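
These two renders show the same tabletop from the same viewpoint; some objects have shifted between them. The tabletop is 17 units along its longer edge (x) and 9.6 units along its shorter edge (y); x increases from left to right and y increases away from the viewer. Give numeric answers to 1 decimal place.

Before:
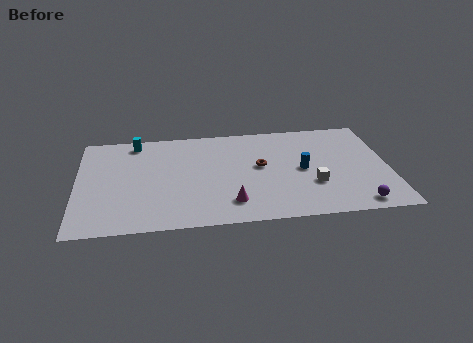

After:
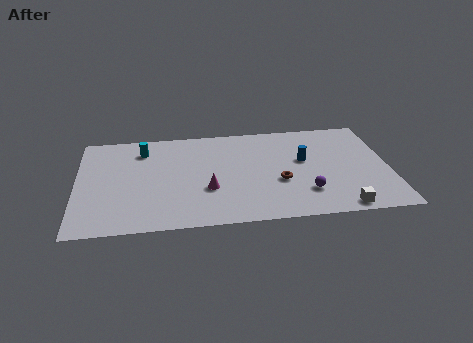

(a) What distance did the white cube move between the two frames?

2.7

The white cube was near (12.8, 3.2) before and (14.2, 0.9) after, so it travelled √(1.4² + 2.3²) ≈ 2.7 units.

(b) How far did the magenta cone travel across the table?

1.8

The magenta cone was near (8.3, 2.0) before and (7.1, 3.4) after, so it travelled √(1.2² + 1.4²) ≈ 1.8 units.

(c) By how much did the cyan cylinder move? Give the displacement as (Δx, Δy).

(0.4, -0.8)

The cyan cylinder started near (3.2, 8.4) and ended near (3.6, 7.6).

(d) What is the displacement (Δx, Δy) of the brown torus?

(1.0, -1.6)

The brown torus started near (10.0, 5.3) and ended near (11.0, 3.7).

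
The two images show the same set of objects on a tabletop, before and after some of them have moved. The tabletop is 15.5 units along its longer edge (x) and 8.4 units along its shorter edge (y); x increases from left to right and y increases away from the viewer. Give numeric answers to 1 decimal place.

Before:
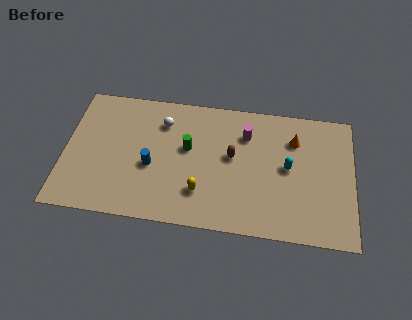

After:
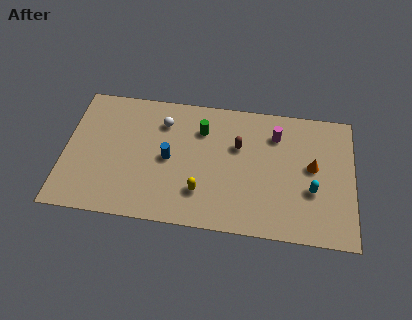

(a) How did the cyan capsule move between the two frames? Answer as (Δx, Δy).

(1.3, -1.3)

From the two frames, the cyan capsule sits at roughly (12.0, 4.4) before and (13.3, 3.1) after.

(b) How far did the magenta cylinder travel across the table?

1.6

From (9.7, 6.2) to (11.3, 6.4), the magenta cylinder covered √(1.6² + 0.2²) ≈ 1.6 units.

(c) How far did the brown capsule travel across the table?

0.8

The brown capsule was near (9.0, 4.7) before and (9.3, 5.4) after, so it travelled √(0.3² + 0.7²) ≈ 0.8 units.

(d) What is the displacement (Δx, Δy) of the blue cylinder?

(0.9, 0.6)

From the two frames, the blue cylinder sits at roughly (4.7, 3.5) before and (5.6, 4.1) after.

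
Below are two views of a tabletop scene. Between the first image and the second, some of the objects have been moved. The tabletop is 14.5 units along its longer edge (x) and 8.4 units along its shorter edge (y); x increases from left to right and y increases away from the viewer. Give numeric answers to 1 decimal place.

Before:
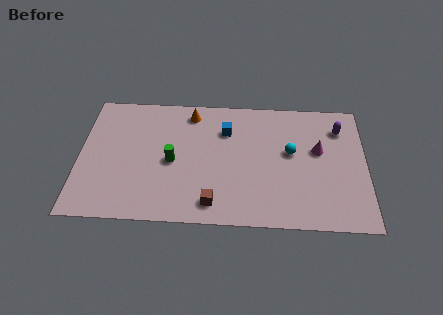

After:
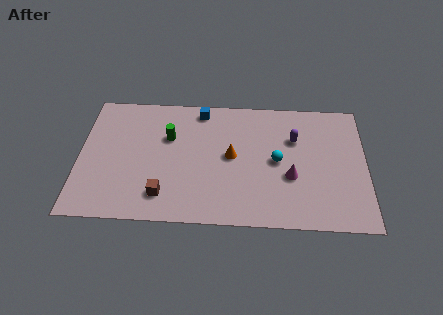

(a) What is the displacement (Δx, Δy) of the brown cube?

(-2.5, 0.4)

The brown cube started near (6.8, 1.3) and ended near (4.3, 1.7).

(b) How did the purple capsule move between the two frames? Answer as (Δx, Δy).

(-2.3, -0.8)

The purple capsule started near (13.2, 6.5) and ended near (10.9, 5.7).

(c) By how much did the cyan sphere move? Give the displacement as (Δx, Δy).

(-0.7, -0.6)

The cyan sphere started near (10.7, 4.8) and ended near (10.0, 4.2).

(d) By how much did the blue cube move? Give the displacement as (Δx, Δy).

(-1.3, 1.3)

The blue cube was at about (7.4, 6.1) and moved to about (6.1, 7.4).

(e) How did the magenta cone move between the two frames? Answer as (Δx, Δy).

(-1.4, -1.8)

The magenta cone was at about (12.1, 5.0) and moved to about (10.7, 3.2).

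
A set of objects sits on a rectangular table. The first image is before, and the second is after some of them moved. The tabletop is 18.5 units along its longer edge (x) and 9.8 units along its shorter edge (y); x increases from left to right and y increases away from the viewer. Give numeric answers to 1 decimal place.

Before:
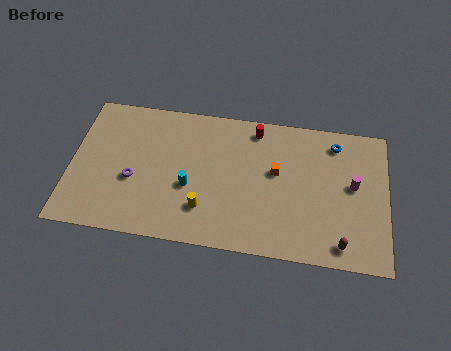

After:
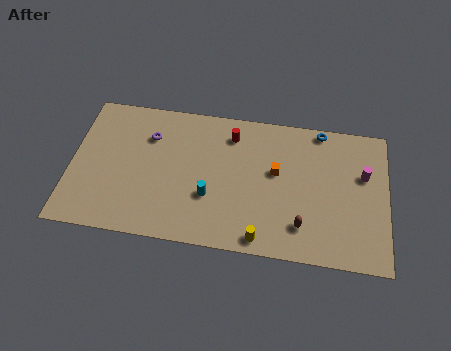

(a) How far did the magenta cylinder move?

1.0

The magenta cylinder moved from about (16.5, 5.4) to (17.1, 6.2), a distance of √(0.6² + 0.8²) ≈ 1.0.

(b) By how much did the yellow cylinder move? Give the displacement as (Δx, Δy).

(3.4, -1.5)

From the two frames, the yellow cylinder sits at roughly (7.9, 2.5) before and (11.3, 1.0) after.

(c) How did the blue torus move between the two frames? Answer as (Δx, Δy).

(-0.9, 0.8)

The blue torus started near (15.4, 8.2) and ended near (14.5, 9.0).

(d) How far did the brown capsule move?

2.5

The brown capsule moved from about (15.9, 1.3) to (13.6, 2.2), a distance of √(2.3² + 0.9²) ≈ 2.5.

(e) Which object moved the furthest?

the yellow cylinder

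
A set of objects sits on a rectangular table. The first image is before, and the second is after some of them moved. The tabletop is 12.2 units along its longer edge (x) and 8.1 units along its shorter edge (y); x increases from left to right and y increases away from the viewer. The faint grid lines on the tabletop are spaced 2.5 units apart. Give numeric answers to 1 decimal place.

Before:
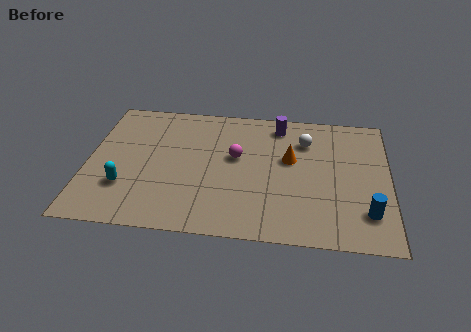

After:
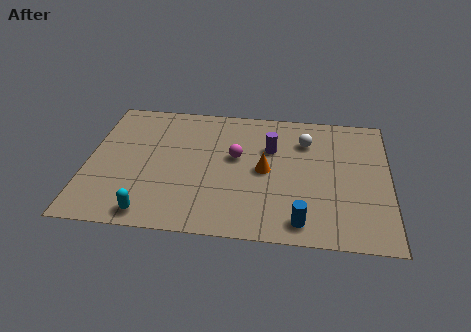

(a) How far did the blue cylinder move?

2.7

From (11.3, 1.9) to (8.7, 1.1), the blue cylinder covered √(2.6² + 0.8²) ≈ 2.7 units.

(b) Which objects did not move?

the magenta sphere and the white sphere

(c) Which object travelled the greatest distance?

the blue cylinder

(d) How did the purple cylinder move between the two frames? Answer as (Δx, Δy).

(-0.3, -1.5)

The purple cylinder was at about (7.7, 6.9) and moved to about (7.4, 5.4).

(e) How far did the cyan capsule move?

1.9

The cyan capsule was near (1.6, 2.4) before and (2.7, 0.9) after, so it travelled √(1.1² + 1.5²) ≈ 1.9 units.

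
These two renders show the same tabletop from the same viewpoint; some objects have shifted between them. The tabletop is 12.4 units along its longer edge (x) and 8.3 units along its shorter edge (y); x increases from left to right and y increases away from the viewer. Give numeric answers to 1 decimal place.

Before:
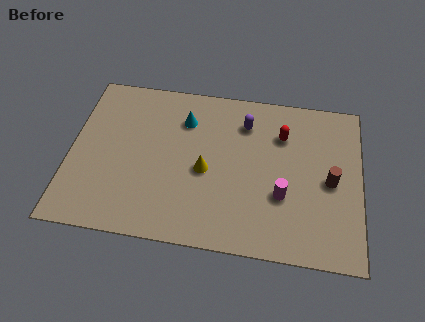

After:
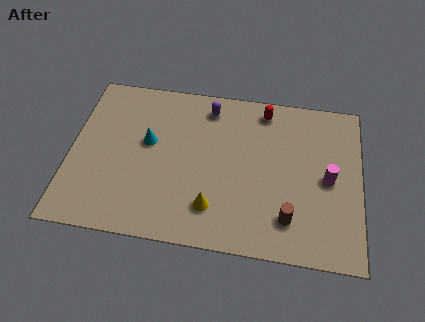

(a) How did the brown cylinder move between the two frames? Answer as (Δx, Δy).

(-1.7, -2.1)

The brown cylinder started near (11.1, 3.9) and ended near (9.4, 1.8).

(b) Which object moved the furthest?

the brown cylinder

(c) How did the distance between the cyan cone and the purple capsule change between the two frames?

+0.7

They were about 2.6 units apart before and 3.3 after — 0.7 units further apart.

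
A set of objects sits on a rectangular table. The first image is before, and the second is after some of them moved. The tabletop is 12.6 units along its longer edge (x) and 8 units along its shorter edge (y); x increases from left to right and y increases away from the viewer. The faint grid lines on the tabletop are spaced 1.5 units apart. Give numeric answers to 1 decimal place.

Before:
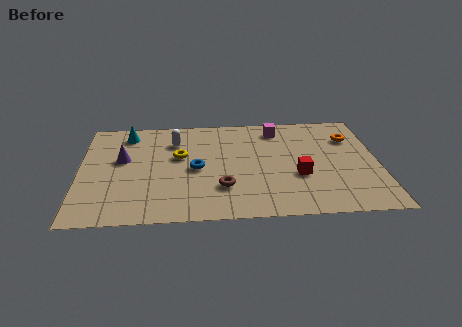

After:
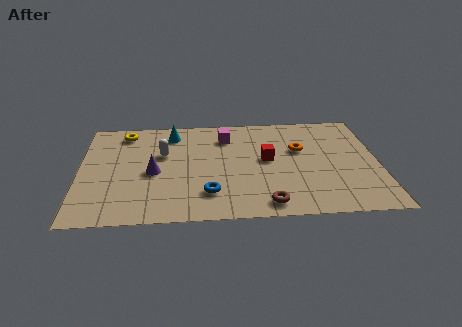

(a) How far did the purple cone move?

1.7

The purple cone was near (1.8, 4.7) before and (3.1, 3.6) after, so it travelled √(1.3² + 1.1²) ≈ 1.7 units.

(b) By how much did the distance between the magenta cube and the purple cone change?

-2.9

They were about 6.9 units apart before and 4.0 after — 2.9 units closer together.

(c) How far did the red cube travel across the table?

1.8

The red cube was near (9.2, 3.0) before and (7.9, 4.3) after, so it travelled √(1.3² + 1.3²) ≈ 1.8 units.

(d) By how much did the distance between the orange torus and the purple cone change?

-3.4

The distance was about 9.8 in the first image and 6.4 in the second, so they moved 3.4 units closer together.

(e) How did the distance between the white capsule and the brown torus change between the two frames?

+1.7

The distance was about 4.2 in the first image and 5.9 in the second, so they moved 1.7 units further apart.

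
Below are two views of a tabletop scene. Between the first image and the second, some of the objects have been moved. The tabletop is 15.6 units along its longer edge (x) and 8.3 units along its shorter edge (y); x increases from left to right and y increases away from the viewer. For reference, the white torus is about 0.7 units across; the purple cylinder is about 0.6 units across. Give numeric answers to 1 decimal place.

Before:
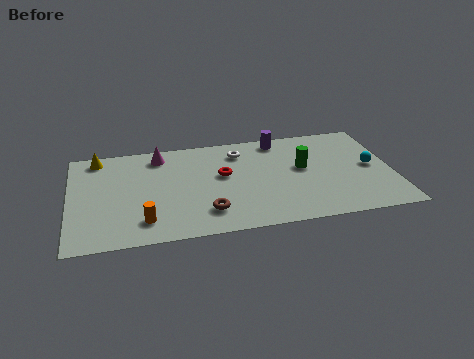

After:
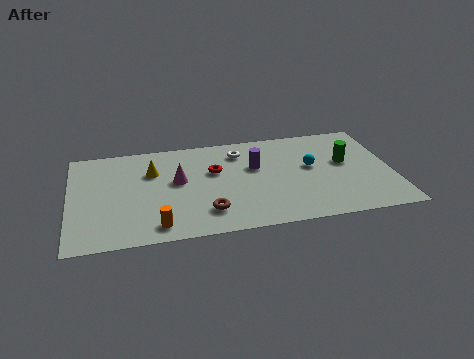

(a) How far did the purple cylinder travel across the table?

2.5

The purple cylinder moved from about (10.3, 7.3) to (9.0, 5.2), a distance of √(1.3² + 2.1²) ≈ 2.5.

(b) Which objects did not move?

the white torus and the brown torus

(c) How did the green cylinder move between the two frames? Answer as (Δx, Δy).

(2.1, 0.1)

The green cylinder started near (11.3, 4.7) and ended near (13.4, 4.8).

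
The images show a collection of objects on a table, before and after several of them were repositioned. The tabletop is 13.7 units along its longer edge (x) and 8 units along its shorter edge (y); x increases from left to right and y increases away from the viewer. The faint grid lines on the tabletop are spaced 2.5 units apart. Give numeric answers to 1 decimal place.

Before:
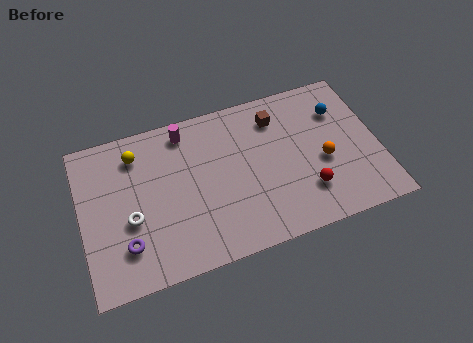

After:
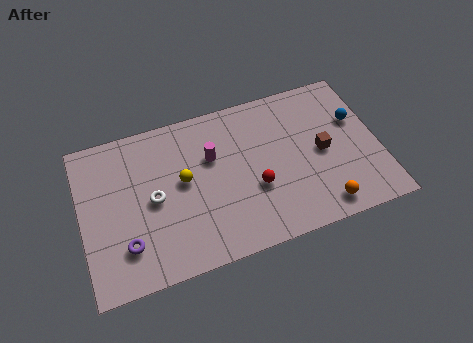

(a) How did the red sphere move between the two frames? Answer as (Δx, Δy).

(-2.3, 0.9)

The red sphere was at about (10.2, 2.1) and moved to about (7.9, 3.0).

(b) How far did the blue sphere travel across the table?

1.0

The blue sphere moved from about (12.1, 5.8) to (12.8, 5.1), a distance of √(0.7² + 0.7²) ≈ 1.0.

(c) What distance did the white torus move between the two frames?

1.3

From (2.2, 3.2) to (3.3, 3.9), the white torus covered √(1.1² + 0.7²) ≈ 1.3 units.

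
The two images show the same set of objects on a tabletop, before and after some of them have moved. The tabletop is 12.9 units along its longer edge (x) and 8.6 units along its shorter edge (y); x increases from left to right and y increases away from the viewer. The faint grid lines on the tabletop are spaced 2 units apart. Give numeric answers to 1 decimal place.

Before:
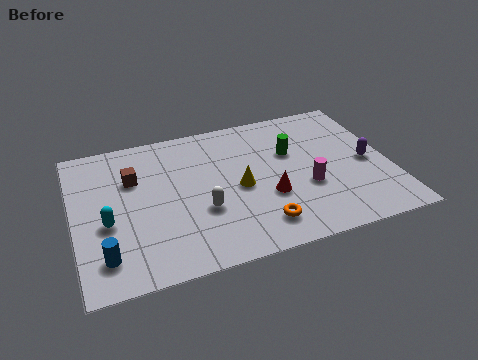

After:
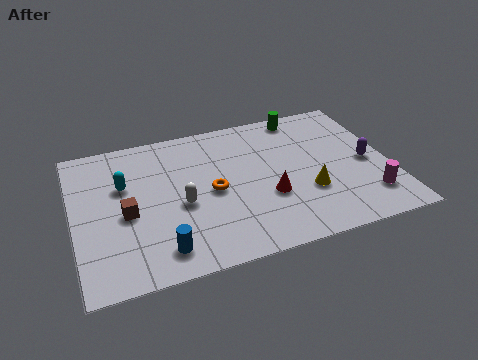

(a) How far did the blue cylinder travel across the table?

2.2

The blue cylinder moved from about (1.1, 1.7) to (3.3, 1.4), a distance of √(2.2² + 0.3²) ≈ 2.2.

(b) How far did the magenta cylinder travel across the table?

2.7

The magenta cylinder was near (9.4, 3.2) before and (11.8, 1.9) after, so it travelled √(2.4² + 1.3²) ≈ 2.7 units.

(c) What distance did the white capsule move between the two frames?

1.0

From (5.1, 3.1) to (4.3, 3.7), the white capsule covered √(0.8² + 0.6²) ≈ 1.0 units.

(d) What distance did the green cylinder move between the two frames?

2.3

The green cylinder moved from about (9.0, 5.5) to (9.7, 7.7), a distance of √(0.7² + 2.2²) ≈ 2.3.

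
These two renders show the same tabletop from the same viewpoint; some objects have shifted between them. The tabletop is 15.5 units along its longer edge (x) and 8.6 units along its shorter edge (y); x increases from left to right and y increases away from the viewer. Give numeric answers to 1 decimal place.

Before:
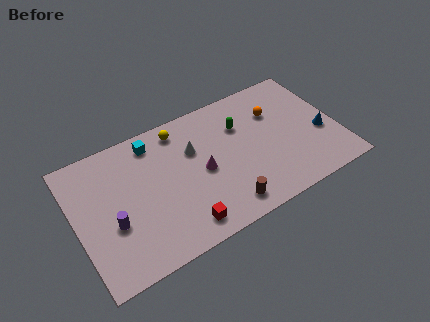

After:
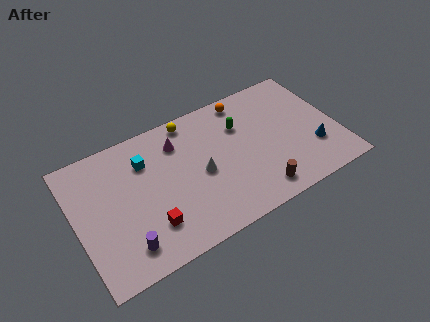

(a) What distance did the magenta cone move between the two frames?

2.7

The magenta cone moved from about (7.4, 4.1) to (6.3, 6.6), a distance of √(1.1² + 2.5²) ≈ 2.7.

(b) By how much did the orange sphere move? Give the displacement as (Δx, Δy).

(-1.6, 1.6)

From the two frames, the orange sphere sits at roughly (12.1, 6.0) before and (10.5, 7.6) after.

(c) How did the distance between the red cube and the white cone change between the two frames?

-0.8

They were about 4.6 units apart before and 3.8 after — 0.8 units closer together.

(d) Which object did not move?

the green capsule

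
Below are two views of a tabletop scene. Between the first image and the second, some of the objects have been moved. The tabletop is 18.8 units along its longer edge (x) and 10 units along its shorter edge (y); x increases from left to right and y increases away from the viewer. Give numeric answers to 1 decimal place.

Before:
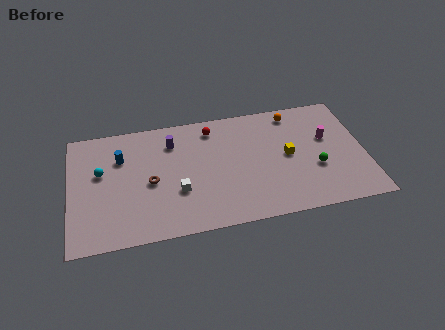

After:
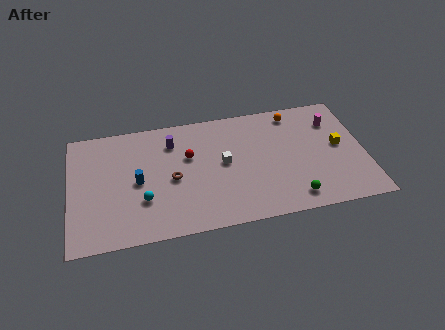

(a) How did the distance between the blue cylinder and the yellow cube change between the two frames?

+2.1

The distance was about 10.8 in the first image and 12.9 in the second, so they moved 2.1 units further apart.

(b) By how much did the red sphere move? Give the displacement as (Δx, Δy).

(-1.6, -2.1)

From the two frames, the red sphere sits at roughly (9.2, 8.4) before and (7.6, 6.3) after.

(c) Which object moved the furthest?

the cyan sphere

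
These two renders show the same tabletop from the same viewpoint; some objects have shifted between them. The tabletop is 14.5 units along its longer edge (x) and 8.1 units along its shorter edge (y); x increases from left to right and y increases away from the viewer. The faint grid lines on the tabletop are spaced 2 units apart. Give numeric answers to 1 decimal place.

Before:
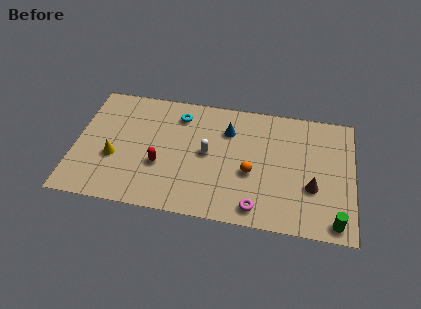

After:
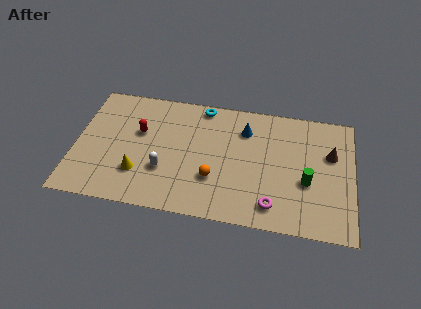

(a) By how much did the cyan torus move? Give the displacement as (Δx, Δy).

(1.2, 0.8)

From the two frames, the cyan torus sits at roughly (5.3, 6.5) before and (6.5, 7.3) after.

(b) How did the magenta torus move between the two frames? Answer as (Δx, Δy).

(0.8, 0.3)

The magenta torus started near (9.6, 1.1) and ended near (10.4, 1.4).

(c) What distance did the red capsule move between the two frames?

2.3

The red capsule was near (4.5, 3.0) before and (3.3, 5.0) after, so it travelled √(1.2² + 2.0²) ≈ 2.3 units.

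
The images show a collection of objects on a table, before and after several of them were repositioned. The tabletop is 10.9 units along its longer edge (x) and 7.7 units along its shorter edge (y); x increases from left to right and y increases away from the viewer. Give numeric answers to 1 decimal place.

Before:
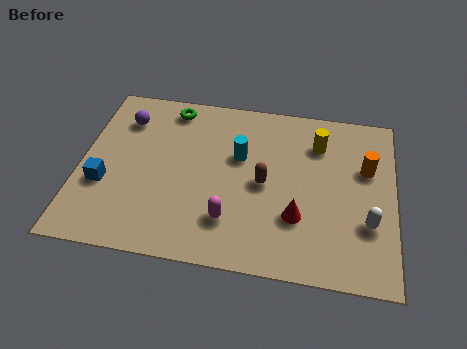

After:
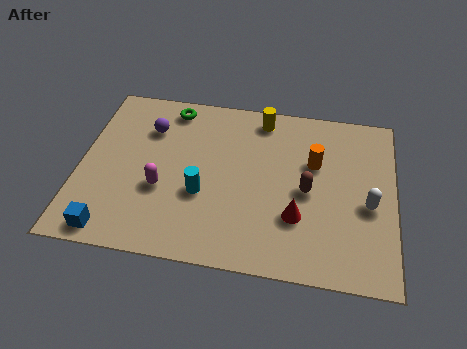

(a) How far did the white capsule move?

0.8

From (10.0, 2.5) to (10.0, 3.3), the white capsule covered √(0.0² + 0.8²) ≈ 0.8 units.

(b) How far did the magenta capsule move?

2.6

The magenta capsule was near (5.3, 1.9) before and (2.9, 2.9) after, so it travelled √(2.4² + 1.0²) ≈ 2.6 units.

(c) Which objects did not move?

the red cone and the green torus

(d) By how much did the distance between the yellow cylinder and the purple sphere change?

-2.7

Before: roughly 6.8 units apart; after: 4.1. That's 2.7 units closer together.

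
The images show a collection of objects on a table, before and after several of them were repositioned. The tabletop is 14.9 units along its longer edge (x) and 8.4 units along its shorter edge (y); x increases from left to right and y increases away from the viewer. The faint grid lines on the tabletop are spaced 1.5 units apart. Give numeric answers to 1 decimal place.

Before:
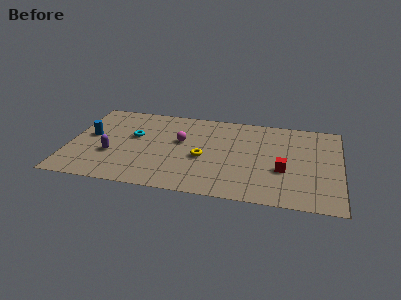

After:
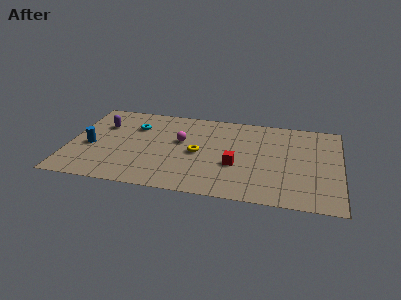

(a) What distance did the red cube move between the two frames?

2.6

From (11.8, 3.2) to (9.2, 3.2), the red cube covered √(2.6² + 0.0²) ≈ 2.6 units.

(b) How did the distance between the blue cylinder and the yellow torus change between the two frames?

-0.5

They were about 6.4 units apart before and 5.9 after — 0.5 units closer together.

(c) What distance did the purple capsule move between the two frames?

2.9

From (2.4, 3.0) to (1.7, 5.8), the purple capsule covered √(0.7² + 2.8²) ≈ 2.9 units.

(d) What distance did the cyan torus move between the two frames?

1.0

From (3.5, 5.0) to (3.5, 6.0), the cyan torus covered √(0.0² + 1.0²) ≈ 1.0 units.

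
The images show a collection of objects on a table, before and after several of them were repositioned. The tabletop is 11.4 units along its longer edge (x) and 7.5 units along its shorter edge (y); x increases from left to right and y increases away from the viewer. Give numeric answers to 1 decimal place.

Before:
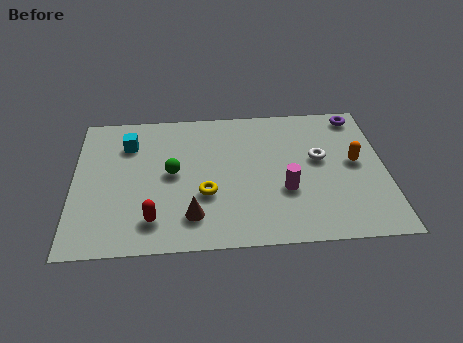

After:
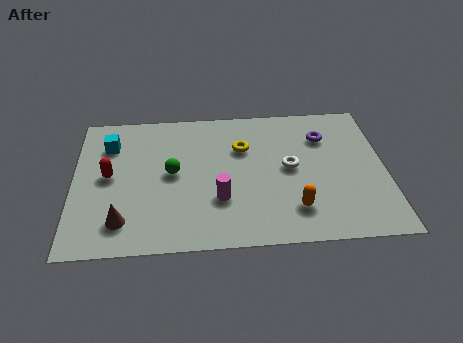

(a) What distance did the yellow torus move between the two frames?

2.8

From (4.8, 2.7) to (6.2, 5.1), the yellow torus covered √(1.4² + 2.4²) ≈ 2.8 units.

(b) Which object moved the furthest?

the orange capsule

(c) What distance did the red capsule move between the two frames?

2.9

The red capsule moved from about (2.9, 1.5) to (1.3, 3.9), a distance of √(1.6² + 2.4²) ≈ 2.9.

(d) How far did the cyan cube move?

0.7

From (2.0, 5.6) to (1.3, 5.6), the cyan cube covered √(0.7² + 0.0²) ≈ 0.7 units.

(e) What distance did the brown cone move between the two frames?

2.5

The brown cone was near (4.3, 1.6) before and (1.8, 1.5) after, so it travelled √(2.5² + 0.1²) ≈ 2.5 units.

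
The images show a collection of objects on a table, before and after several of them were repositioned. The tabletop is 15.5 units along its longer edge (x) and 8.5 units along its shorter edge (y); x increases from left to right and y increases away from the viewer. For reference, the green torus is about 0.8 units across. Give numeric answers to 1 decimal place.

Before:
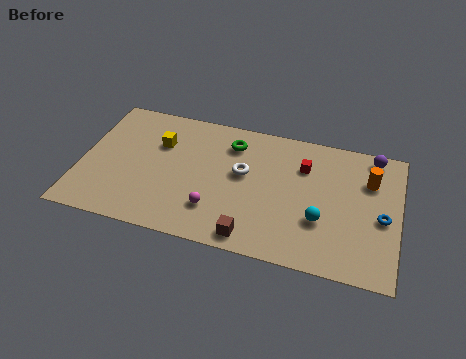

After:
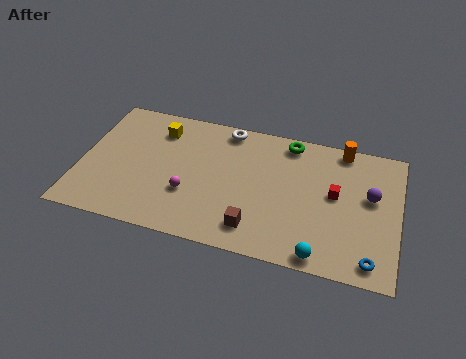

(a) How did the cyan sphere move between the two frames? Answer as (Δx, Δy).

(0.1, -2.1)

The cyan sphere was at about (11.8, 2.9) and moved to about (11.9, 0.8).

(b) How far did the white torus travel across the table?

2.9

The white torus moved from about (7.9, 4.9) to (6.9, 7.6), a distance of √(1.0² + 2.7²) ≈ 2.9.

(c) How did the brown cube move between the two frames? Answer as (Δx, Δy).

(0.1, 0.6)

The brown cube was at about (8.6, 1.0) and moved to about (8.7, 1.6).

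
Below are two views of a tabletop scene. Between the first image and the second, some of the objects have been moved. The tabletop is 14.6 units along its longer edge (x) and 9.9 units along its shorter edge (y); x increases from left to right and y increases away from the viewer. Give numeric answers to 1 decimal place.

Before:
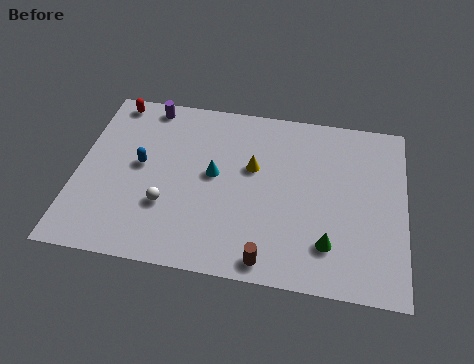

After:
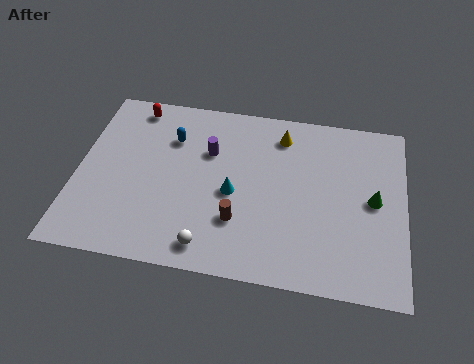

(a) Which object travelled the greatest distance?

the purple cylinder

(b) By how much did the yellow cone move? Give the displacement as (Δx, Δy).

(1.2, 2.1)

The yellow cone was at about (7.8, 6.0) and moved to about (9.0, 8.1).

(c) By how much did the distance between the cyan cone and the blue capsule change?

+0.7

Before: roughly 3.3 units apart; after: 4.0. That's 0.7 units further apart.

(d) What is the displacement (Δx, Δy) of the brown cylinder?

(-1.4, 1.9)

The brown cylinder started near (8.7, 1.0) and ended near (7.3, 2.9).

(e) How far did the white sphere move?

2.8

From (4.1, 3.2) to (6.1, 1.3), the white sphere covered √(2.0² + 1.9²) ≈ 2.8 units.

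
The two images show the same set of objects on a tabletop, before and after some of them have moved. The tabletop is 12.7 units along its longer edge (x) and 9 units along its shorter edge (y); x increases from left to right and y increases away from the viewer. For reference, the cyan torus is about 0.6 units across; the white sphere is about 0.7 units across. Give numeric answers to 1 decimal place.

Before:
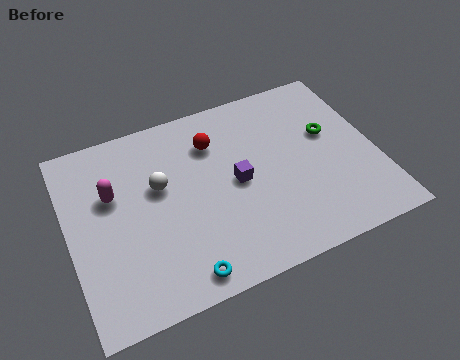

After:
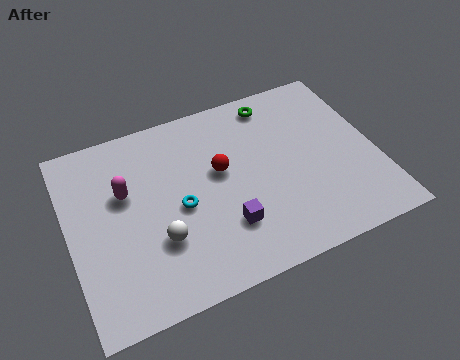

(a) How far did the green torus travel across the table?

3.1

From (10.9, 5.4) to (8.9, 7.8), the green torus covered √(2.0² + 2.4²) ≈ 3.1 units.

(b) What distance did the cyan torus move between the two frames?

3.1

The cyan torus moved from about (4.2, 1.0) to (4.5, 4.1), a distance of √(0.3² + 3.1²) ≈ 3.1.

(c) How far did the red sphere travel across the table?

1.5

From (6.2, 6.7) to (6.3, 5.2), the red sphere covered √(0.1² + 1.5²) ≈ 1.5 units.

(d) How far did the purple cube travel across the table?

2.0

From (6.9, 4.4) to (6.2, 2.5), the purple cube covered √(0.7² + 1.9²) ≈ 2.0 units.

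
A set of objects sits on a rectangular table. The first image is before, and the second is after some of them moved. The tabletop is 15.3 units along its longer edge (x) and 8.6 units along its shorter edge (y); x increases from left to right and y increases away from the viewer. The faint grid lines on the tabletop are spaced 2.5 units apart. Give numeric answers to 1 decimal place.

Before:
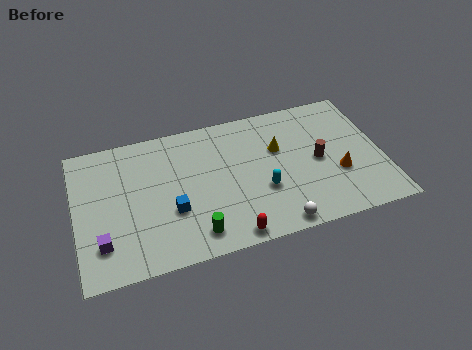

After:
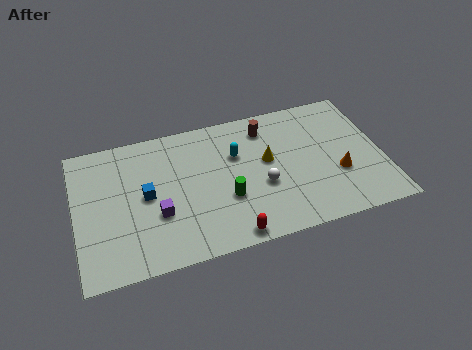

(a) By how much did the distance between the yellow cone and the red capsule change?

-0.8

They were about 5.5 units apart before and 4.7 after — 0.8 units closer together.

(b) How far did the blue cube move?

1.8

The blue cube was near (4.7, 3.1) before and (3.5, 4.4) after, so it travelled √(1.2² + 1.3²) ≈ 1.8 units.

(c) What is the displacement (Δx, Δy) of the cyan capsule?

(-1.1, 2.6)

The cyan capsule was at about (9.2, 3.1) and moved to about (8.1, 5.7).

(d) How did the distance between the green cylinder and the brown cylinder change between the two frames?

-2.5

The distance was about 7.0 in the first image and 4.5 in the second, so they moved 2.5 units closer together.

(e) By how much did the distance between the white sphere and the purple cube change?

-3.4

They were about 8.6 units apart before and 5.2 after — 3.4 units closer together.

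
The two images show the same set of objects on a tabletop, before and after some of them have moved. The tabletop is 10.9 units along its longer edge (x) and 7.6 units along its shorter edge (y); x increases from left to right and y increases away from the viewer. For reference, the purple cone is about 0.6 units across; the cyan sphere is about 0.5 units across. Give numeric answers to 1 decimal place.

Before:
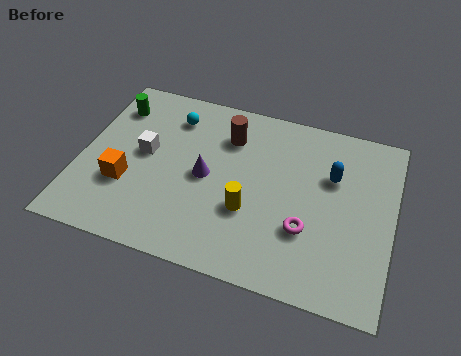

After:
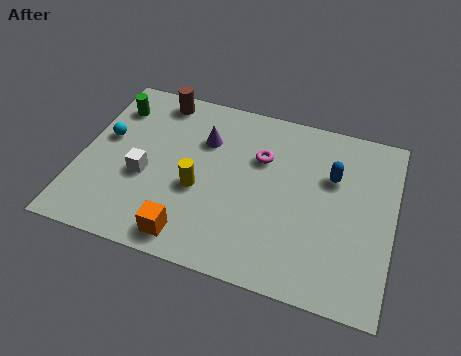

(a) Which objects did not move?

the blue capsule and the green cylinder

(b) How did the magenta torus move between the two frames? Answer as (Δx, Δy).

(-1.8, 2.6)

The magenta torus was at about (8.0, 2.5) and moved to about (6.2, 5.1).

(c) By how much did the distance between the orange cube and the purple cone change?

+1.4

The distance was about 2.9 in the first image and 4.3 in the second, so they moved 1.4 units further apart.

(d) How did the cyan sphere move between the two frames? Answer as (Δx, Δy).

(-2.2, -1.6)

From the two frames, the cyan sphere sits at roughly (3.0, 6.0) before and (0.8, 4.4) after.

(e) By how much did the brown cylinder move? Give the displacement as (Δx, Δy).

(-2.6, 1.0)

The brown cylinder started near (5.0, 5.7) and ended near (2.4, 6.7).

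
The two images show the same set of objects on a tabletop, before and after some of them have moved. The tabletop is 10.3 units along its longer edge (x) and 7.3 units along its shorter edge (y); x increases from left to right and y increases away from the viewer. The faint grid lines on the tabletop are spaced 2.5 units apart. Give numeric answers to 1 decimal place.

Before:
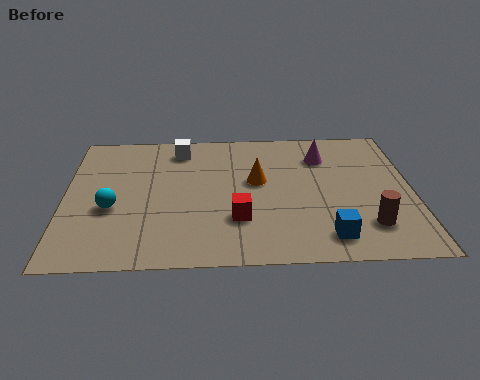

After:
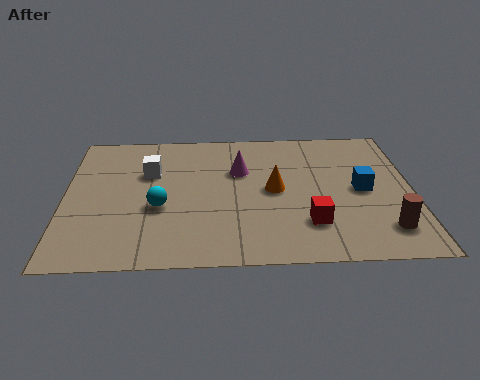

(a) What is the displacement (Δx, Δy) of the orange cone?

(0.5, -0.5)

The orange cone started near (5.7, 4.2) and ended near (6.2, 3.7).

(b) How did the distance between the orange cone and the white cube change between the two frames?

+0.9

The distance was about 3.0 in the first image and 3.9 in the second, so they moved 0.9 units further apart.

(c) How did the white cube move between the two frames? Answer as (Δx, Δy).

(-0.9, -1.3)

The white cube started near (3.4, 6.1) and ended near (2.5, 4.8).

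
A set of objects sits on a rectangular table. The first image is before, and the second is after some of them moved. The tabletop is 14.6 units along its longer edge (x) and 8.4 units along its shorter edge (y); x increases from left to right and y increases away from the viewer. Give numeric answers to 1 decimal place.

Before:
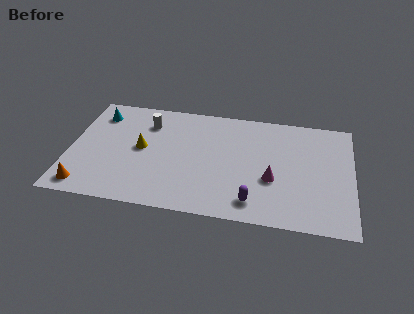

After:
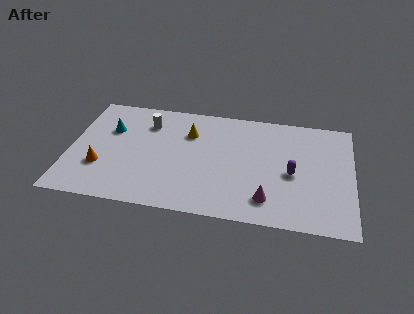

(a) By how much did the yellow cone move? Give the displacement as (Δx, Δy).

(2.4, 1.6)

From the two frames, the yellow cone sits at roughly (3.7, 4.4) before and (6.1, 6.0) after.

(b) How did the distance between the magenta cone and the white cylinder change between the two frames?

+0.6

The distance was about 7.3 in the first image and 7.9 in the second, so they moved 0.6 units further apart.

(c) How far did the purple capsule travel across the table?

3.1

The purple capsule was near (9.6, 1.4) before and (11.5, 3.8) after, so it travelled √(1.9² + 2.4²) ≈ 3.1 units.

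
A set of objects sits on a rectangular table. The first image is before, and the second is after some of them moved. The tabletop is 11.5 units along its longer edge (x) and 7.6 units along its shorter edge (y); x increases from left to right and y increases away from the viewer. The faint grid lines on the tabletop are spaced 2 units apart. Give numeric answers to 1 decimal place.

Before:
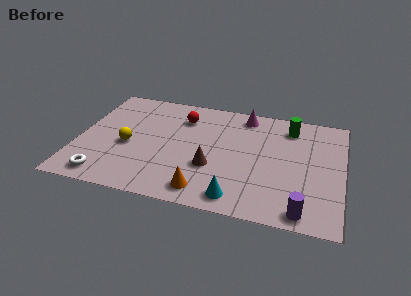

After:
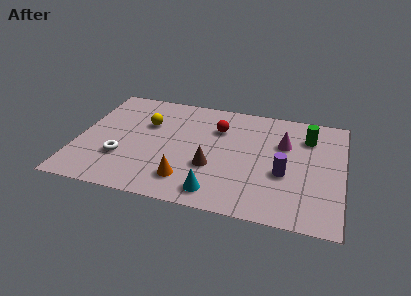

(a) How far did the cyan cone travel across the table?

0.9

From (7.1, 1.0) to (6.2, 1.1), the cyan cone covered √(0.9² + 0.1²) ≈ 0.9 units.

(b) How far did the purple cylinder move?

2.4

The purple cylinder moved from about (9.9, 0.8) to (9.0, 3.0), a distance of √(0.9² + 2.2²) ≈ 2.4.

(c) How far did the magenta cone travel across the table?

2.4

The magenta cone was near (7.1, 6.6) before and (8.9, 5.0) after, so it travelled √(1.8² + 1.6²) ≈ 2.4 units.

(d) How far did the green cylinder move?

0.9

From (9.1, 6.2) to (9.9, 5.7), the green cylinder covered √(0.8² + 0.5²) ≈ 0.9 units.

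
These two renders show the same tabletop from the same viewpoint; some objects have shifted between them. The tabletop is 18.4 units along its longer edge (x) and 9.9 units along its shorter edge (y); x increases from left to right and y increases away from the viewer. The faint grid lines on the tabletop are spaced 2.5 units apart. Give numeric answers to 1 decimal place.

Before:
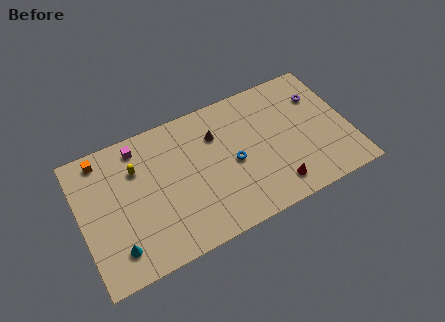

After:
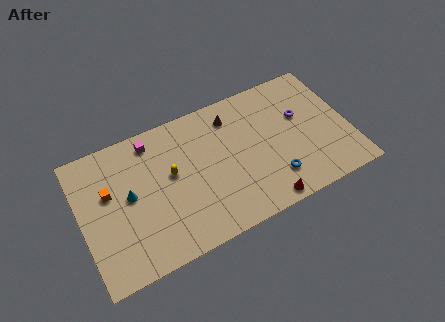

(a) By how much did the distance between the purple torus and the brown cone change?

-2.2

They were about 7.2 units apart before and 5.0 after — 2.2 units closer together.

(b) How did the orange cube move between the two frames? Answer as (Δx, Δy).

(0.2, -2.6)

The orange cube started near (1.8, 8.7) and ended near (2.0, 6.1).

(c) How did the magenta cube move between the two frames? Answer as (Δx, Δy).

(0.9, 0.0)

From the two frames, the magenta cube sits at roughly (4.3, 8.5) before and (5.2, 8.5) after.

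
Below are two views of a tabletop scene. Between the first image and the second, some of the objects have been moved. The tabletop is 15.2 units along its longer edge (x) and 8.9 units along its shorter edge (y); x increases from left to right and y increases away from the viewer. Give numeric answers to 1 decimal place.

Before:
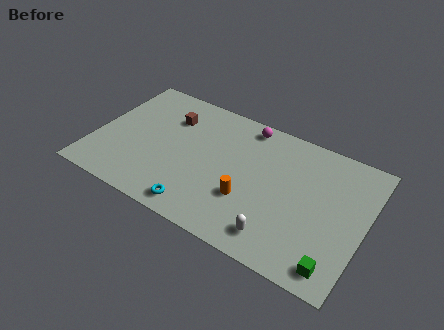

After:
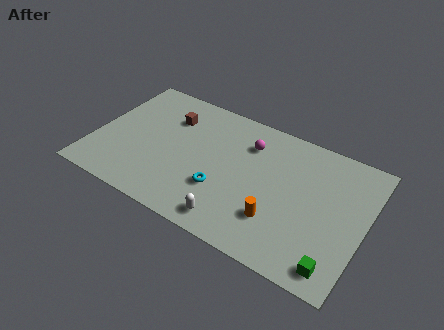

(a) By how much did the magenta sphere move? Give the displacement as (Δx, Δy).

(0.3, -1.2)

From the two frames, the magenta sphere sits at roughly (8.1, 7.9) before and (8.4, 6.7) after.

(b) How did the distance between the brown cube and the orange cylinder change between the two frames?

+1.7

They were about 6.1 units apart before and 7.8 after — 1.7 units further apart.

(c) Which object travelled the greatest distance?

the white capsule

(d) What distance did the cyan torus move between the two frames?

2.1

From (6.4, 1.1) to (7.4, 2.9), the cyan torus covered √(1.0² + 1.8²) ≈ 2.1 units.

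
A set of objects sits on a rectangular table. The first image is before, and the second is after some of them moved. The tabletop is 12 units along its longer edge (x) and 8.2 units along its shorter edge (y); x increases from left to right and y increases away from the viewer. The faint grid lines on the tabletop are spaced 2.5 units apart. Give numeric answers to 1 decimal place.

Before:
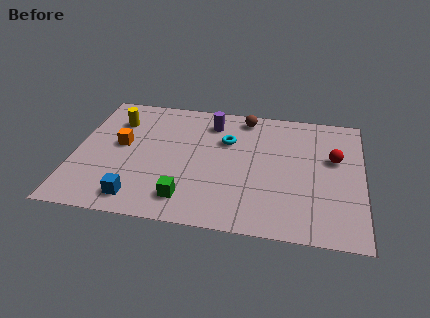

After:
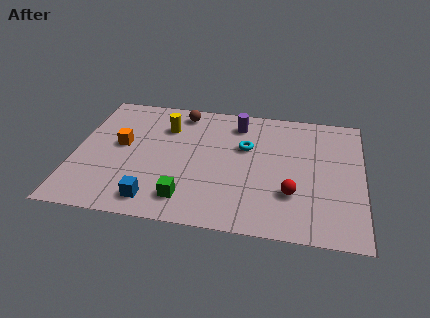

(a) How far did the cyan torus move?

0.9

From (6.3, 5.5) to (7.1, 5.2), the cyan torus covered √(0.8² + 0.3²) ≈ 0.9 units.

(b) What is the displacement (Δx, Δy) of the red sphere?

(-1.7, -2.5)

The red sphere started near (10.8, 5.0) and ended near (9.1, 2.5).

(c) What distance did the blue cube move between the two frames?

0.7

From (2.8, 1.2) to (3.5, 1.2), the blue cube covered √(0.7² + 0.0²) ≈ 0.7 units.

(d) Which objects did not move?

the orange cube and the green cube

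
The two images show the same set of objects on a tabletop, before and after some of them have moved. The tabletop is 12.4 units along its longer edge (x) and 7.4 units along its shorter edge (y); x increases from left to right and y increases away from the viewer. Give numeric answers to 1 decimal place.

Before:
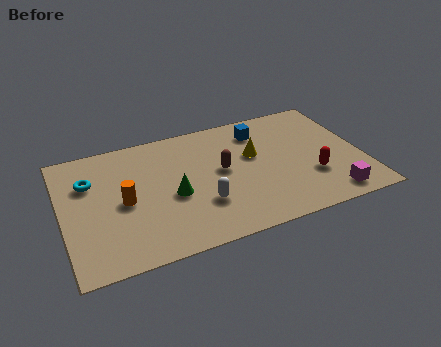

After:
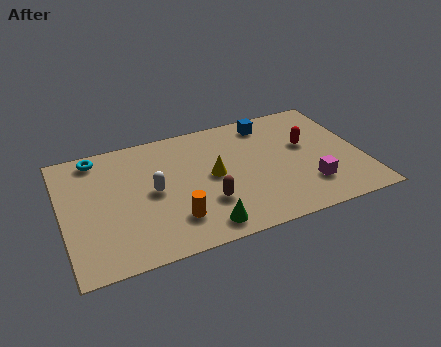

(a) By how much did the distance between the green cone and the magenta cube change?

-2.1

The distance was about 6.7 in the first image and 4.6 in the second, so they moved 2.1 units closer together.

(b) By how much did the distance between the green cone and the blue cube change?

+1.5

The distance was about 4.7 in the first image and 6.2 in the second, so they moved 1.5 units further apart.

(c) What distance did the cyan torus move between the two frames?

1.5

The cyan torus was near (1.2, 5.1) before and (1.6, 6.5) after, so it travelled √(0.4² + 1.4²) ≈ 1.5 units.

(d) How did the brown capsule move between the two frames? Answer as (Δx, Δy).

(-0.8, -1.7)

The brown capsule was at about (6.6, 4.0) and moved to about (5.8, 2.3).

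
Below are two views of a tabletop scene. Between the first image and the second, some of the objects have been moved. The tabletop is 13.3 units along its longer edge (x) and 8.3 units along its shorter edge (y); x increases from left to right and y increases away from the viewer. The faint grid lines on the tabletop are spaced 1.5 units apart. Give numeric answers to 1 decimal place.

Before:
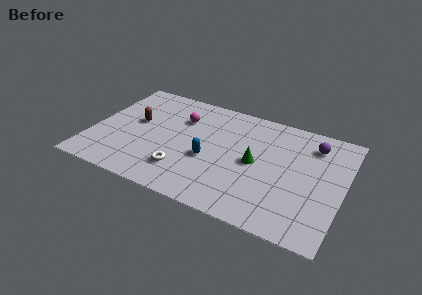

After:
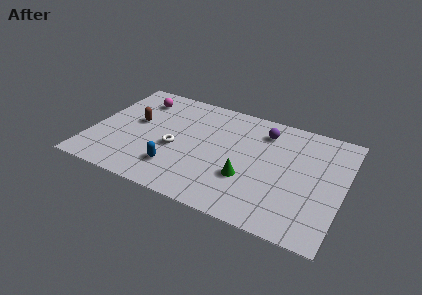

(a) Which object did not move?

the brown capsule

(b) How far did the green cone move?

1.3

The green cone moved from about (8.7, 4.1) to (8.4, 2.8), a distance of √(0.3² + 1.3²) ≈ 1.3.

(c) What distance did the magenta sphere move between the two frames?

2.5

The magenta sphere moved from about (4.5, 5.9) to (2.1, 6.6), a distance of √(2.4² + 0.7²) ≈ 2.5.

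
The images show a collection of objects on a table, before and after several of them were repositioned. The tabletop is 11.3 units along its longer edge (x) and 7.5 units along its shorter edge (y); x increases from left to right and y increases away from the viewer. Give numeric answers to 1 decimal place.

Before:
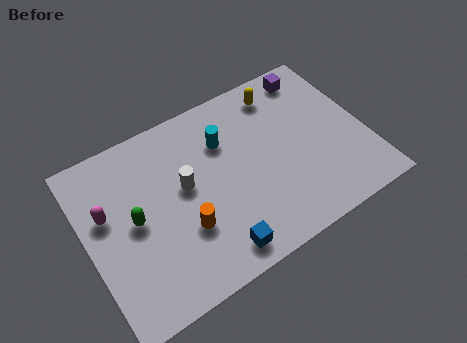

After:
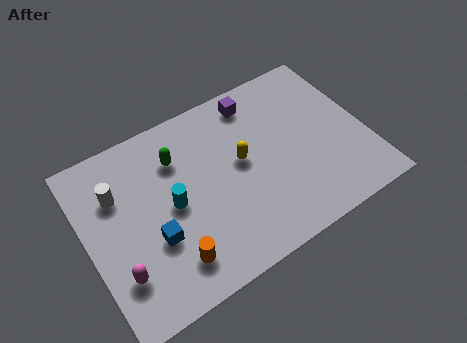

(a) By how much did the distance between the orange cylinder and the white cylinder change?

+2.3

Before: roughly 1.7 units apart; after: 4.0. That's 2.3 units further apart.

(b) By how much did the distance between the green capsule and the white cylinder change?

+0.4

They were about 2.1 units apart before and 2.5 after — 0.4 units further apart.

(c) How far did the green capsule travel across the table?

2.6

The green capsule moved from about (1.9, 3.8) to (3.9, 5.5), a distance of √(2.0² + 1.7²) ≈ 2.6.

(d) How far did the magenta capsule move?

2.6

The magenta capsule moved from about (0.9, 4.6) to (1.0, 2.0), a distance of √(0.1² + 2.6²) ≈ 2.6.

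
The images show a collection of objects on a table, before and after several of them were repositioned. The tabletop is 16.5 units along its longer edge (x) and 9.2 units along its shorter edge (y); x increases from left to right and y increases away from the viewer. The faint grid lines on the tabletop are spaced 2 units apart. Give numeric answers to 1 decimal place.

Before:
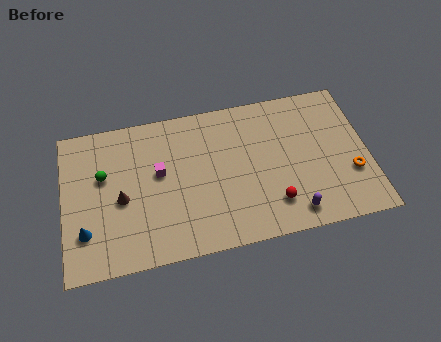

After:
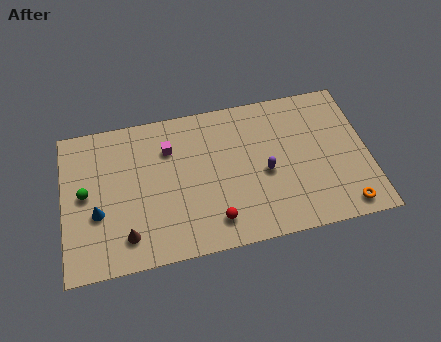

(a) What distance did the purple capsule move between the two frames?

3.1

The purple capsule was near (12.2, 1.3) before and (10.9, 4.1) after, so it travelled √(1.3² + 2.8²) ≈ 3.1 units.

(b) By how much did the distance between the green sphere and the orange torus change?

+0.7

Before: roughly 13.6 units apart; after: 14.3. That's 0.7 units further apart.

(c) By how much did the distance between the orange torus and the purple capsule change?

+1.3

Before: roughly 3.8 units apart; after: 5.1. That's 1.3 units further apart.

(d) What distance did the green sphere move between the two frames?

1.3

The green sphere was near (2.2, 5.7) before and (1.2, 4.8) after, so it travelled √(1.0² + 0.9²) ≈ 1.3 units.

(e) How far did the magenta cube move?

1.5

From (5.2, 5.3) to (5.8, 6.7), the magenta cube covered √(0.6² + 1.4²) ≈ 1.5 units.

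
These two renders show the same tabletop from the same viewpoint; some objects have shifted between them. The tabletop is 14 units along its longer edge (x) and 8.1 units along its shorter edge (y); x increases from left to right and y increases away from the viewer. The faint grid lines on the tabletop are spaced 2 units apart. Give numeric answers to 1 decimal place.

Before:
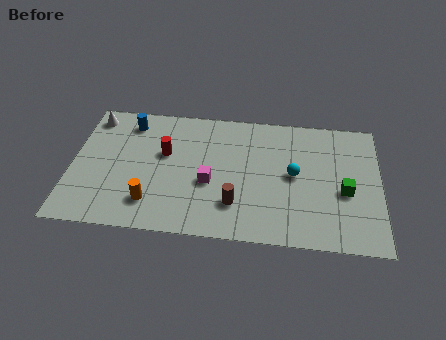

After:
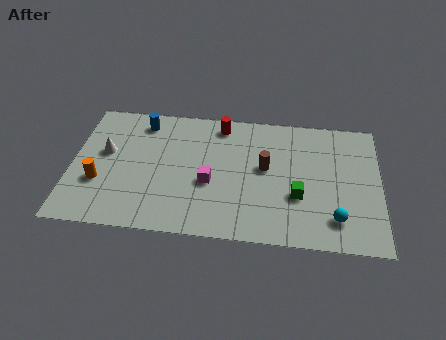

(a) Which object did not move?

the magenta cube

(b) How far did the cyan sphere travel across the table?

3.1

From (10.1, 4.2) to (12.0, 1.7), the cyan sphere covered √(1.9² + 2.5²) ≈ 3.1 units.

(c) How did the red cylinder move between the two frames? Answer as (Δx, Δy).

(2.5, 2.1)

From the two frames, the red cylinder sits at roughly (4.2, 4.9) before and (6.7, 7.0) after.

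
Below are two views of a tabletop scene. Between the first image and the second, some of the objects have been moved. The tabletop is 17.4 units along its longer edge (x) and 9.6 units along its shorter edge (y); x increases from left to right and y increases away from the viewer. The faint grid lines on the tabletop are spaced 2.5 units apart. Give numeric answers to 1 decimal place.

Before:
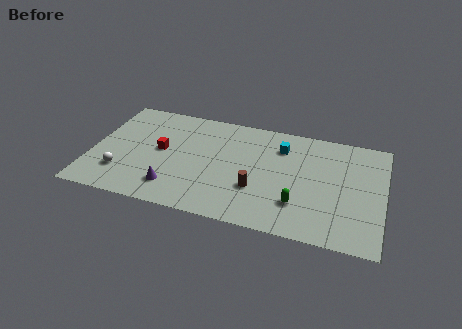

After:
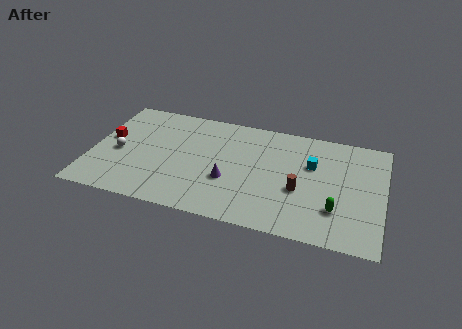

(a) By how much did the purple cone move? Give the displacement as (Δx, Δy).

(3.2, 1.5)

The purple cone started near (5.1, 2.0) and ended near (8.3, 3.5).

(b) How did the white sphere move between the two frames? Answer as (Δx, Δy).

(-0.3, 1.8)

The white sphere started near (1.9, 2.5) and ended near (1.6, 4.3).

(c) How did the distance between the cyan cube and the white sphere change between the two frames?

+1.2

They were about 10.5 units apart before and 11.7 after — 1.2 units further apart.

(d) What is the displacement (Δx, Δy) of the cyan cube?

(1.9, -1.1)

The cyan cube was at about (11.2, 7.3) and moved to about (13.1, 6.2).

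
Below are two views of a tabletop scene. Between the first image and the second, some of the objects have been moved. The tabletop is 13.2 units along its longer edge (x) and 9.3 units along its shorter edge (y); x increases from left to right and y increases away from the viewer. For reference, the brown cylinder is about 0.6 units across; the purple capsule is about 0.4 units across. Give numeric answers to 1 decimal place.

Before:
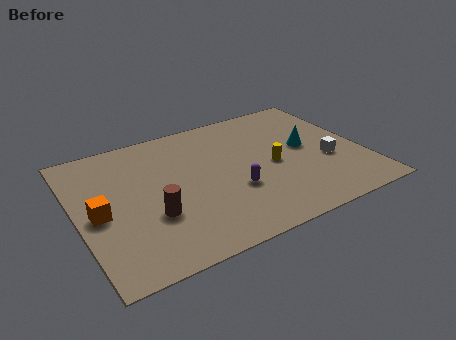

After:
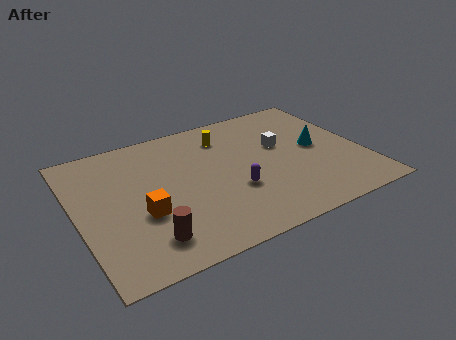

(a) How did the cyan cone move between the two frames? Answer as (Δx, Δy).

(0.5, -0.2)

From the two frames, the cyan cone sits at roughly (10.7, 5.0) before and (11.2, 4.8) after.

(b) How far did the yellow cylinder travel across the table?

3.5

The yellow cylinder moved from about (9.0, 4.3) to (7.2, 7.3), a distance of √(1.8² + 3.0²) ≈ 3.5.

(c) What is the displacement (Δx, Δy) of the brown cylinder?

(-0.4, -1.4)

From the two frames, the brown cylinder sits at roughly (3.2, 3.2) before and (2.8, 1.8) after.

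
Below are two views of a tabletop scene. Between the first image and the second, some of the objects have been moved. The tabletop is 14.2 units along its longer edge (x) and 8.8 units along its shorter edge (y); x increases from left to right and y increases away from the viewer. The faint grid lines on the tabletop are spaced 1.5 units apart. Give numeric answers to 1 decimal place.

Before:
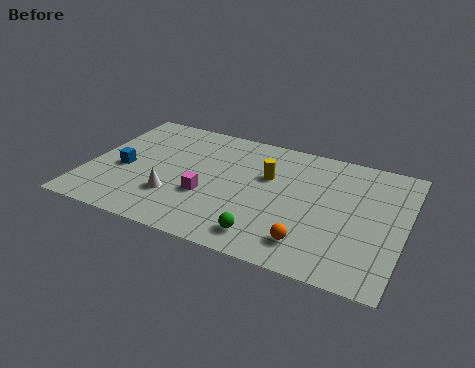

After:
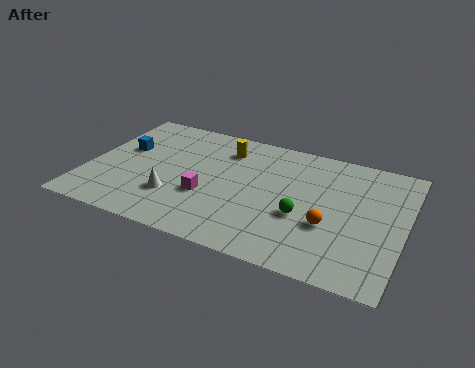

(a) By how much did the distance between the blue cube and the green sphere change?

+1.4

The distance was about 7.2 in the first image and 8.6 in the second, so they moved 1.4 units further apart.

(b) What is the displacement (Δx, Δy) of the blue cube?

(-0.2, 1.5)

The blue cube started near (1.6, 3.8) and ended near (1.4, 5.3).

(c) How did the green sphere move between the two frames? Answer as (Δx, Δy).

(1.4, 2.0)

The green sphere started near (8.4, 1.4) and ended near (9.8, 3.4).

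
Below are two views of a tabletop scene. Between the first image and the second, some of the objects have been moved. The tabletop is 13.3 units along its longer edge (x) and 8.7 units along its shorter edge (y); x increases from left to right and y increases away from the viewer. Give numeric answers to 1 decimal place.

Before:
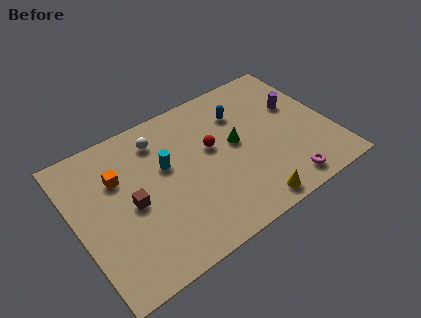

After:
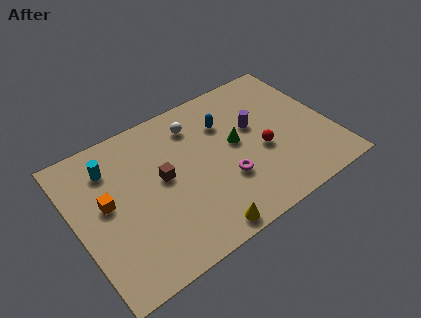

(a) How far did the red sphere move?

2.8

The red sphere was near (7.2, 5.1) before and (9.6, 3.6) after, so it travelled √(2.4² + 1.5²) ≈ 2.8 units.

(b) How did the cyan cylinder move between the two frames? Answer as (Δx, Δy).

(-2.7, 1.4)

The cyan cylinder was at about (4.8, 5.3) and moved to about (2.1, 6.7).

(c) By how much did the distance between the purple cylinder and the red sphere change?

-3.0

Before: roughly 4.6 units apart; after: 1.6. That's 3.0 units closer together.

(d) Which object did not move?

the green cone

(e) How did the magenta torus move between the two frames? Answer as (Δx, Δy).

(-2.8, 1.8)

From the two frames, the magenta torus sits at roughly (10.3, 1.1) before and (7.5, 2.9) after.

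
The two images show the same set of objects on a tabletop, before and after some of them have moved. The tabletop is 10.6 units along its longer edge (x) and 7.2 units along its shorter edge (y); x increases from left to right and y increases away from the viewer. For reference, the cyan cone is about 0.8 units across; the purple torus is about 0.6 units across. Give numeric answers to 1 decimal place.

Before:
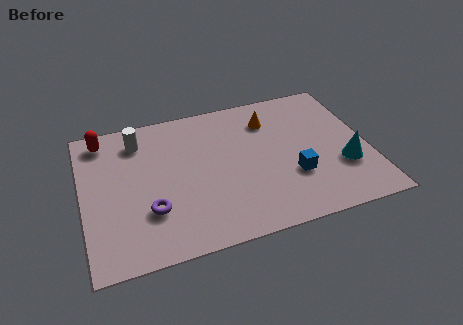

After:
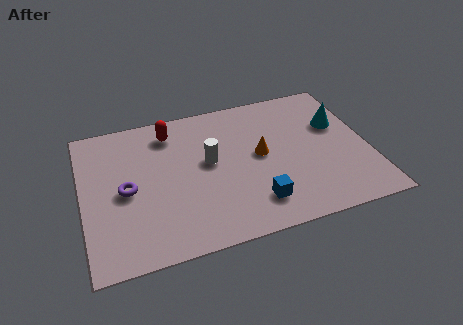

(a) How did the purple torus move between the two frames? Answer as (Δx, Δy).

(-0.8, 1.2)

The purple torus was at about (2.4, 2.2) and moved to about (1.6, 3.4).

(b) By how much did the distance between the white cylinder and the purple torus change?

-0.4

The distance was about 3.6 in the first image and 3.2 in the second, so they moved 0.4 units closer together.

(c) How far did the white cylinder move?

3.1

The white cylinder moved from about (2.2, 5.8) to (4.7, 4.0), a distance of √(2.5² + 1.8²) ≈ 3.1.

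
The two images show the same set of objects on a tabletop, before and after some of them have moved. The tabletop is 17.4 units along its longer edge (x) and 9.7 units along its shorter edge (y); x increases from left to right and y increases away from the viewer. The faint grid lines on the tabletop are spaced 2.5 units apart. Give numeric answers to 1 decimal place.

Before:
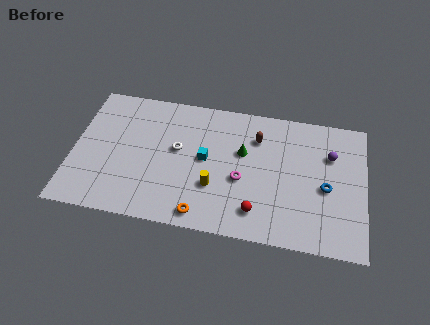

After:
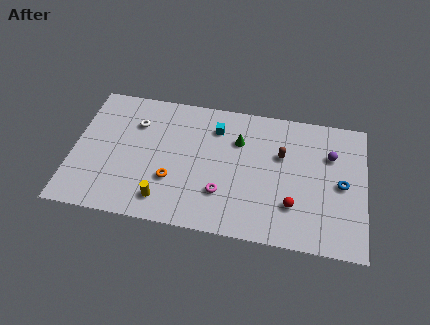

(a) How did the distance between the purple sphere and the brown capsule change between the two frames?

-1.5

The distance was about 4.4 in the first image and 2.9 in the second, so they moved 1.5 units closer together.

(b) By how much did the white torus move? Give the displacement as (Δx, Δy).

(-2.6, 1.5)

The white torus started near (6.2, 5.5) and ended near (3.6, 7.0).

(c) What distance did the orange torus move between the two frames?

2.8

The orange torus was near (7.9, 1.1) before and (6.0, 3.2) after, so it travelled √(1.9² + 2.1²) ≈ 2.8 units.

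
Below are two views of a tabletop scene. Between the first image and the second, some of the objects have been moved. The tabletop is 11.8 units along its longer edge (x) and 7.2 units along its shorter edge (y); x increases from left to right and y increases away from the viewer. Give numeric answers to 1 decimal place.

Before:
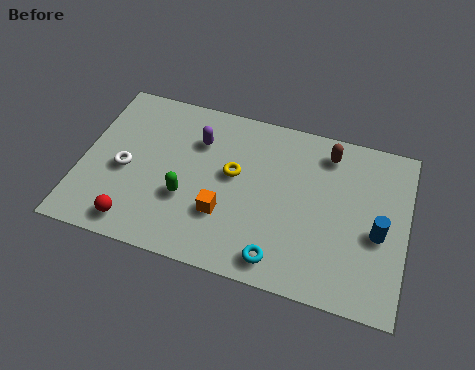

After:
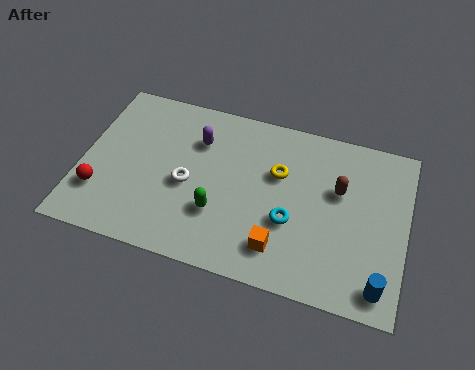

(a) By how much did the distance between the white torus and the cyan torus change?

-2.4

They were about 6.2 units apart before and 3.8 after — 2.4 units closer together.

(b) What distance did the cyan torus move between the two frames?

1.7

The cyan torus moved from about (7.4, 1.0) to (7.7, 2.7), a distance of √(0.3² + 1.7²) ≈ 1.7.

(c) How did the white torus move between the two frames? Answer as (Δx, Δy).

(2.3, 0.0)

From the two frames, the white torus sits at roughly (1.6, 3.2) before and (3.9, 3.2) after.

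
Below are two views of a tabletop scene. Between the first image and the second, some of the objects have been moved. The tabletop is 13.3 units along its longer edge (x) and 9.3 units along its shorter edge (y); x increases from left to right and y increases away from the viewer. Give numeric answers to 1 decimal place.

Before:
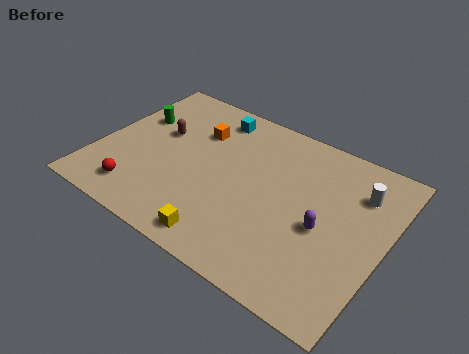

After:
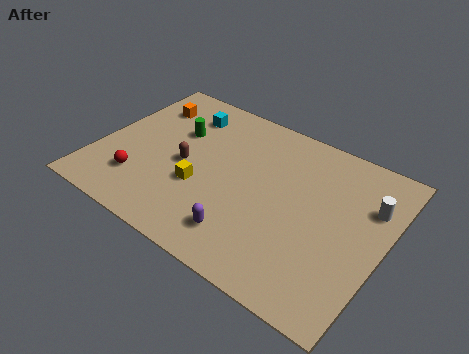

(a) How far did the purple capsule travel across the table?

3.9

The purple capsule moved from about (10.6, 4.1) to (7.4, 1.8), a distance of √(3.2² + 2.3²) ≈ 3.9.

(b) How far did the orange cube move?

2.6

The orange cube was near (4.2, 6.6) before and (1.6, 7.1) after, so it travelled √(2.6² + 0.5²) ≈ 2.6 units.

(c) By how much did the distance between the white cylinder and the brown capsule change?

-0.7

Before: roughly 9.3 units apart; after: 8.6. That's 0.7 units closer together.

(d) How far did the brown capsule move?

2.0

The brown capsule moved from about (2.6, 5.6) to (4.1, 4.3), a distance of √(1.5² + 1.3²) ≈ 2.0.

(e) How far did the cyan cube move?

1.4

The cyan cube moved from about (4.7, 7.9) to (3.4, 7.4), a distance of √(1.3² + 0.5²) ≈ 1.4.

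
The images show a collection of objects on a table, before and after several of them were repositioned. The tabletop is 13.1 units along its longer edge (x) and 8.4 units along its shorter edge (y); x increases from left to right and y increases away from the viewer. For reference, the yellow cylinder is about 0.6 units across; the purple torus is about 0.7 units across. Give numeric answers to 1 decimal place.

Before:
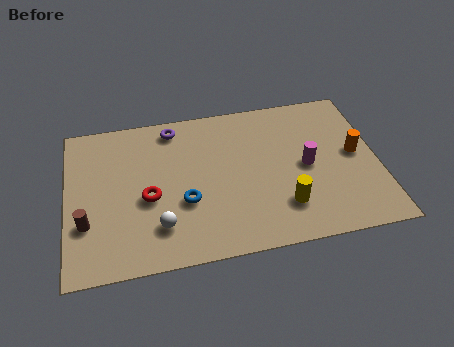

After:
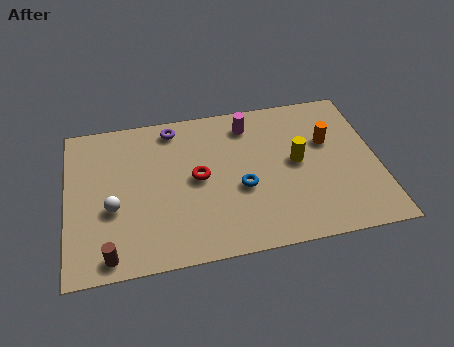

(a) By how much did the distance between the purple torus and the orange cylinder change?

-1.3

The distance was about 8.1 in the first image and 6.8 in the second, so they moved 1.3 units closer together.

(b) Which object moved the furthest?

the magenta cylinder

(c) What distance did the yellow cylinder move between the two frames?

2.4

The yellow cylinder moved from about (9.0, 2.1) to (9.7, 4.4), a distance of √(0.7² + 2.3²) ≈ 2.4.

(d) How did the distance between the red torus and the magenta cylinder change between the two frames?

-3.2

They were about 6.7 units apart before and 3.5 after — 3.2 units closer together.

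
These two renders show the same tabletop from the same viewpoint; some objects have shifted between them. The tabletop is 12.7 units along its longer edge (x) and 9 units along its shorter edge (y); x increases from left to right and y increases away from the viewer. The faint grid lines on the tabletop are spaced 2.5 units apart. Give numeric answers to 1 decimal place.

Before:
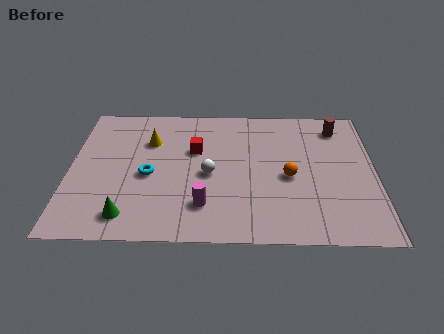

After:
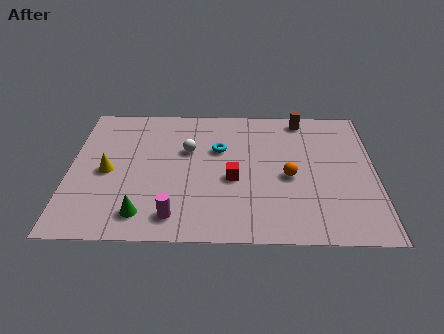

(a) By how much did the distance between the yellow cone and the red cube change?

+3.2

They were about 2.0 units apart before and 5.2 after — 3.2 units further apart.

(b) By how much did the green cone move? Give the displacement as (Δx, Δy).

(0.6, 0.1)

The green cone was at about (2.5, 1.4) and moved to about (3.1, 1.5).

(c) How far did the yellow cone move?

2.7

The yellow cone was near (3.3, 6.3) before and (1.6, 4.2) after, so it travelled √(1.7² + 2.1²) ≈ 2.7 units.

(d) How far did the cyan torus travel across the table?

3.4

The cyan torus was near (3.3, 4.0) before and (6.2, 5.8) after, so it travelled √(2.9² + 1.8²) ≈ 3.4 units.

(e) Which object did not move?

the orange sphere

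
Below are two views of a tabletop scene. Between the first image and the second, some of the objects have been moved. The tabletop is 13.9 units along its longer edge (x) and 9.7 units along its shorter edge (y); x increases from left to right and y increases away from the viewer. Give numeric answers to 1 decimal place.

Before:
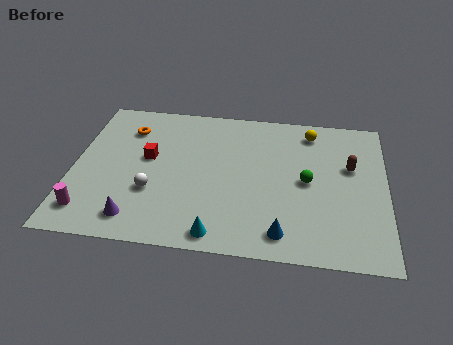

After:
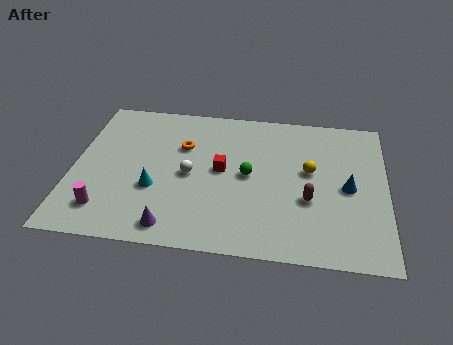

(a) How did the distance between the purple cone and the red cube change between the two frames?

+0.4

Before: roughly 4.0 units apart; after: 4.4. That's 0.4 units further apart.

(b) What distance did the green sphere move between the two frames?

2.6

From (10.4, 4.8) to (7.8, 4.9), the green sphere covered √(2.6² + 0.1²) ≈ 2.6 units.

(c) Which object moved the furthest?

the blue cone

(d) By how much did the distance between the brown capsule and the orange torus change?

-3.7

They were about 10.1 units apart before and 6.4 after — 3.7 units closer together.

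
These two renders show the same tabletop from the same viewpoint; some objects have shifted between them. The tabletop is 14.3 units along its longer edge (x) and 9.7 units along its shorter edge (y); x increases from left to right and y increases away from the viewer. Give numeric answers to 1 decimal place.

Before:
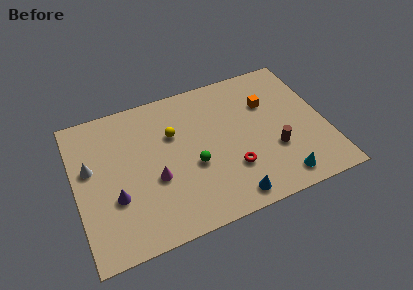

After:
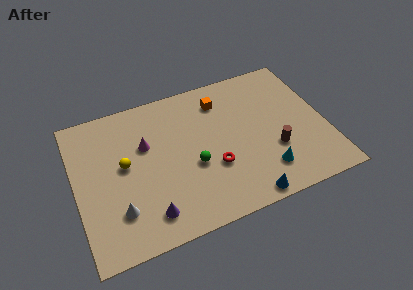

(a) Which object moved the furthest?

the white cone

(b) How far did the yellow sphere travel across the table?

3.1

From (5.7, 6.4) to (2.8, 5.3), the yellow sphere covered √(2.9² + 1.1²) ≈ 3.1 units.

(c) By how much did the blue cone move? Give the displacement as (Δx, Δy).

(0.8, -0.3)

The blue cone started near (8.4, 1.1) and ended near (9.2, 0.8).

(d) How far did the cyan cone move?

1.1

From (11.3, 1.3) to (10.5, 2.1), the cyan cone covered √(0.8² + 0.8²) ≈ 1.1 units.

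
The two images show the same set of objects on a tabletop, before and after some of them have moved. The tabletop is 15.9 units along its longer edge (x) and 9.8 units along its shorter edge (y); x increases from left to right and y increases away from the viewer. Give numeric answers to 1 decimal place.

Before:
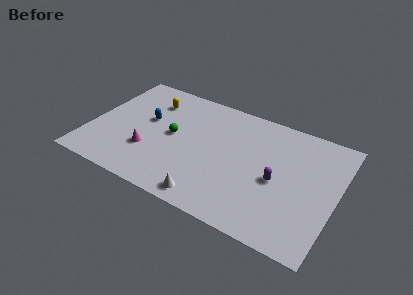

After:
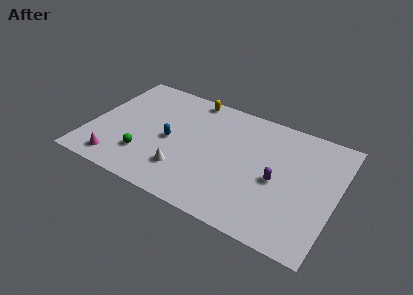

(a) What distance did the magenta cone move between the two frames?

2.5

The magenta cone was near (4.0, 3.1) before and (2.2, 1.4) after, so it travelled √(1.8² + 1.7²) ≈ 2.5 units.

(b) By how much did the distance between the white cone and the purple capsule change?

+1.0

Before: roughly 5.1 units apart; after: 6.1. That's 1.0 units further apart.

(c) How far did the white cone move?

2.4

From (8.3, 1.1) to (6.4, 2.5), the white cone covered √(1.9² + 1.4²) ≈ 2.4 units.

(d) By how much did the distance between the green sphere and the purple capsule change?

+1.7

The distance was about 6.9 in the first image and 8.6 in the second, so they moved 1.7 units further apart.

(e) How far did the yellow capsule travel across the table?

2.9

The yellow capsule moved from about (3.5, 7.5) to (6.0, 8.9), a distance of √(2.5² + 1.4²) ≈ 2.9.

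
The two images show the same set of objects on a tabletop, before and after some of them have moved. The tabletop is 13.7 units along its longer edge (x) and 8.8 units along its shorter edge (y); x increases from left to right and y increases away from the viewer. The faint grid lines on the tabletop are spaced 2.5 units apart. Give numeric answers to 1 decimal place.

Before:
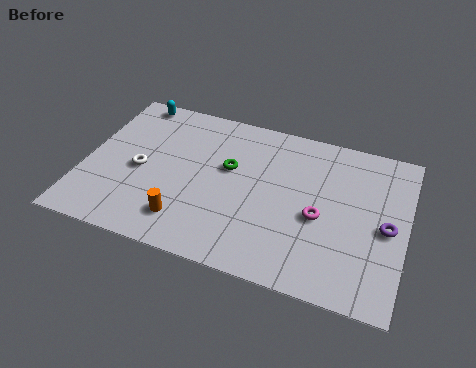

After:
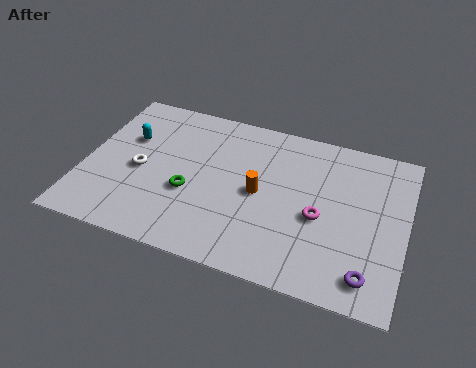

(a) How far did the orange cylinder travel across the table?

3.8

The orange cylinder was near (4.6, 1.8) before and (7.5, 4.3) after, so it travelled √(2.9² + 2.5²) ≈ 3.8 units.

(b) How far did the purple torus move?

2.8

The purple torus was near (12.9, 4.1) before and (12.3, 1.4) after, so it travelled √(0.6² + 2.7²) ≈ 2.8 units.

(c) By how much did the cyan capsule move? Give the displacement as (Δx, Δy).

(0.1, -2.3)

The cyan capsule was at about (1.6, 8.0) and moved to about (1.7, 5.7).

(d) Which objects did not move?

the white torus and the magenta torus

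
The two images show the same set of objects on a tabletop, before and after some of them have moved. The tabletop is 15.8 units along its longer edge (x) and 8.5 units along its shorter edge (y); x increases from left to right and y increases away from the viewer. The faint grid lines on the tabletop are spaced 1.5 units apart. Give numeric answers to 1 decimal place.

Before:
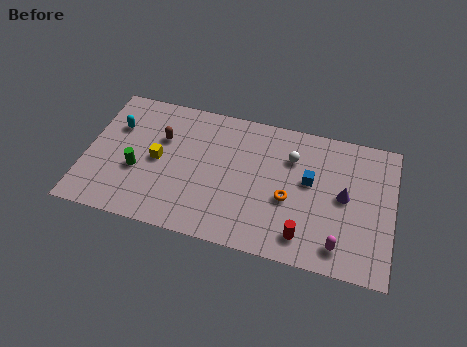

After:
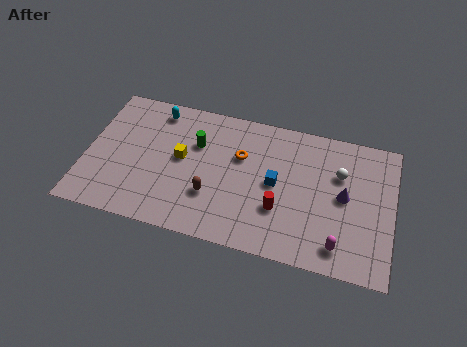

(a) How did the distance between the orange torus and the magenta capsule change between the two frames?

+3.3

The distance was about 3.4 in the first image and 6.7 in the second, so they moved 3.3 units further apart.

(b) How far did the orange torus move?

3.3

The orange torus was near (10.5, 3.5) before and (7.9, 5.5) after, so it travelled √(2.6² + 2.0²) ≈ 3.3 units.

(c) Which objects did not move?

the purple cone and the magenta capsule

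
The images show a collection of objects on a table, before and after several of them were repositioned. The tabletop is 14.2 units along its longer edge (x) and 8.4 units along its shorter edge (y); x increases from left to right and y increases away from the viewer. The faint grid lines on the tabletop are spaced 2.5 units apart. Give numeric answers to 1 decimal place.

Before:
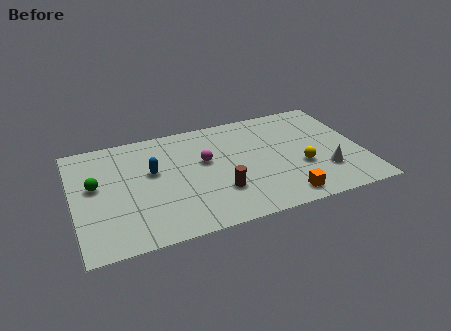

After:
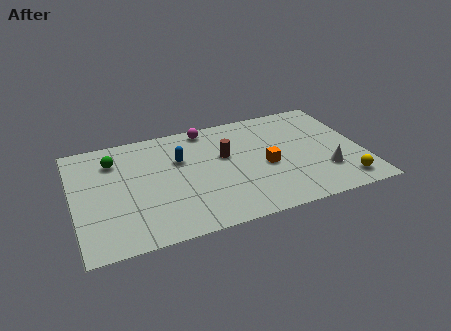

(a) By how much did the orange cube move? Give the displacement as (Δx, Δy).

(-0.6, 2.6)

From the two frames, the orange cube sits at roughly (10.0, 1.1) before and (9.4, 3.7) after.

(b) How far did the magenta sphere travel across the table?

2.5

The magenta sphere moved from about (6.5, 5.0) to (6.8, 7.5), a distance of √(0.3² + 2.5²) ≈ 2.5.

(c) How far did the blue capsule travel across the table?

1.5

From (3.9, 5.0) to (5.3, 5.5), the blue capsule covered √(1.4² + 0.5²) ≈ 1.5 units.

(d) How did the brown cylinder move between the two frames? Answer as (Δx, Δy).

(0.5, 2.6)

From the two frames, the brown cylinder sits at roughly (7.0, 2.5) before and (7.5, 5.1) after.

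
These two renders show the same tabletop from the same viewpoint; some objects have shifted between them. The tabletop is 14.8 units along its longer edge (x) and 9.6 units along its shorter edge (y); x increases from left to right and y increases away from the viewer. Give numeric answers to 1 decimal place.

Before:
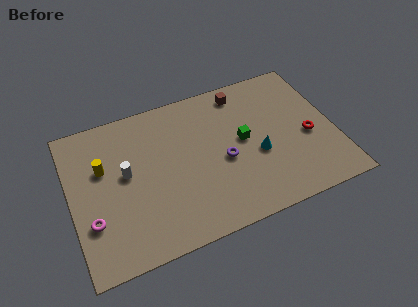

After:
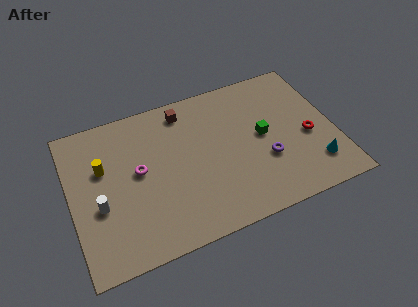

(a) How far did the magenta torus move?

3.6

The magenta torus was near (1.0, 3.0) before and (3.8, 5.2) after, so it travelled √(2.8² + 2.2²) ≈ 3.6 units.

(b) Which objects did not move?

the yellow cylinder and the red torus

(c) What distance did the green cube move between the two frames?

1.1

The green cube was near (9.7, 5.1) before and (10.8, 5.0) after, so it travelled √(1.1² + 0.1²) ≈ 1.1 units.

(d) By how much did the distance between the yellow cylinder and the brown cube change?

-3.2

Before: roughly 8.4 units apart; after: 5.2. That's 3.2 units closer together.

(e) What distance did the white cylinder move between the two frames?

2.2

From (3.1, 5.3) to (1.5, 3.8), the white cylinder covered √(1.6² + 1.5²) ≈ 2.2 units.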